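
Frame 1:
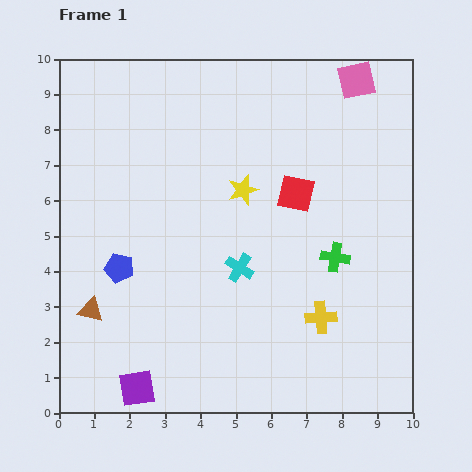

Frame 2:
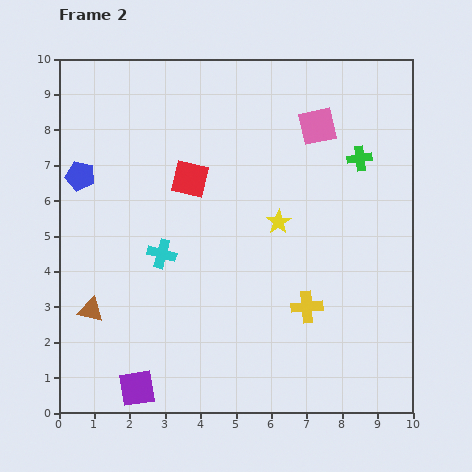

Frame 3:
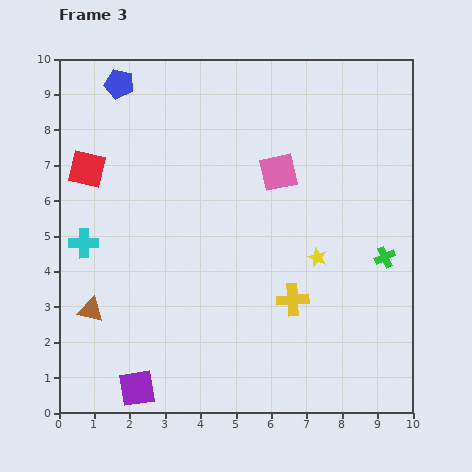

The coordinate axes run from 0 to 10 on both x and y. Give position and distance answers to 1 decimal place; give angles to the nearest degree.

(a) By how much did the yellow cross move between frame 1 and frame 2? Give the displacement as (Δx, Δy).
(-0.4, 0.3)

The yellow cross was at (7.4, 2.7) in frame 1 and (7.0, 3.0) in frame 2.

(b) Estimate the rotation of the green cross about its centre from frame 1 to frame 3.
34° counter-clockwise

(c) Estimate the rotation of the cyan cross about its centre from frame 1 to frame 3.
32° counter-clockwise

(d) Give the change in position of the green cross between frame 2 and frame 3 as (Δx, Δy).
(0.7, -2.8)

The green cross was at (8.5, 7.2) in frame 2 and (9.2, 4.4) in frame 3.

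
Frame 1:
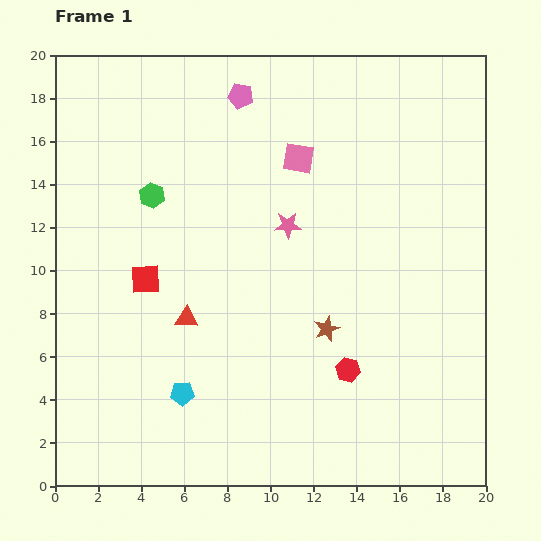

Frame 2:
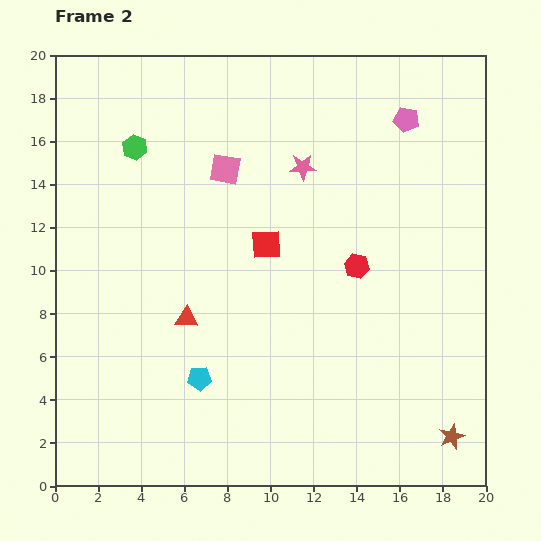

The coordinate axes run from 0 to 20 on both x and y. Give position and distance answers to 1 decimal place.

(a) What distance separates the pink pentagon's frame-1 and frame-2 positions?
7.8

The pink pentagon moved from (8.6, 18.1) to (16.3, 17.0), a distance of √(7.7² + 1.1²) ≈ 7.8.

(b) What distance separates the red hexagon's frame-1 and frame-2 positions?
4.8

The red hexagon moved from (13.6, 5.4) to (14.0, 10.2), a distance of √(0.4² + 4.8²) ≈ 4.8.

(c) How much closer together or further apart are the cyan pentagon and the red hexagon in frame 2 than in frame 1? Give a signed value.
+1.2

Distance in frame 1: 7.8. Distance in frame 2: 9.0.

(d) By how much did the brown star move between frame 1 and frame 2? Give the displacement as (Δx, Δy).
(5.8, -5.0)

The brown star was at (12.6, 7.3) in frame 1 and (18.4, 2.3) in frame 2.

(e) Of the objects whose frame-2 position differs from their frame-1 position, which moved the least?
the cyan pentagon

(moved 1.1)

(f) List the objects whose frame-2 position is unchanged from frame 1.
the red triangle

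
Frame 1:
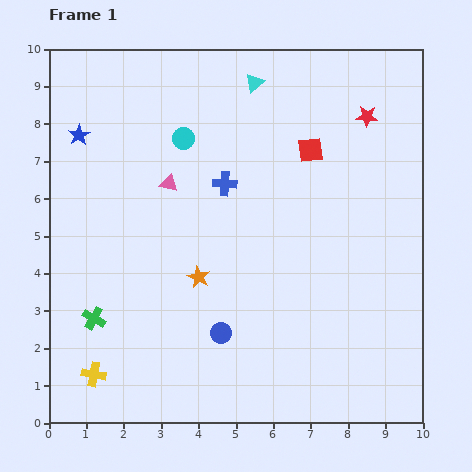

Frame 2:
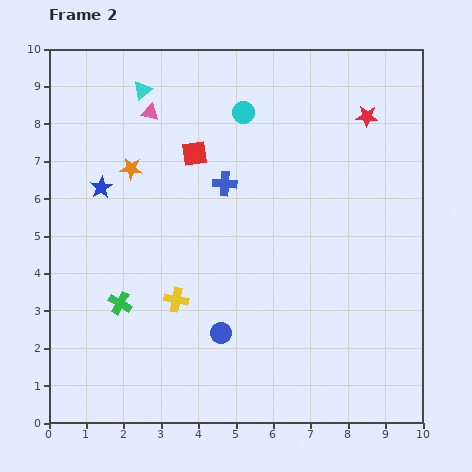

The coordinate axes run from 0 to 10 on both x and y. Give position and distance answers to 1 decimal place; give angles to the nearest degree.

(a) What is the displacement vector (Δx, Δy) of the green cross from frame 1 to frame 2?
(0.7, 0.4)

The green cross was at (1.2, 2.8) in frame 1 and (1.9, 3.2) in frame 2.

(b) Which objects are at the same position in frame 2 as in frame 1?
the red star, the blue circle, the blue cross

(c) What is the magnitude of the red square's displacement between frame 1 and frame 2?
3.1

The red square moved from (7.0, 7.3) to (3.9, 7.2), a distance of √(3.1² + 0.1²) ≈ 3.1.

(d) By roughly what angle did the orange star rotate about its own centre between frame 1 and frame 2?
20° counter-clockwise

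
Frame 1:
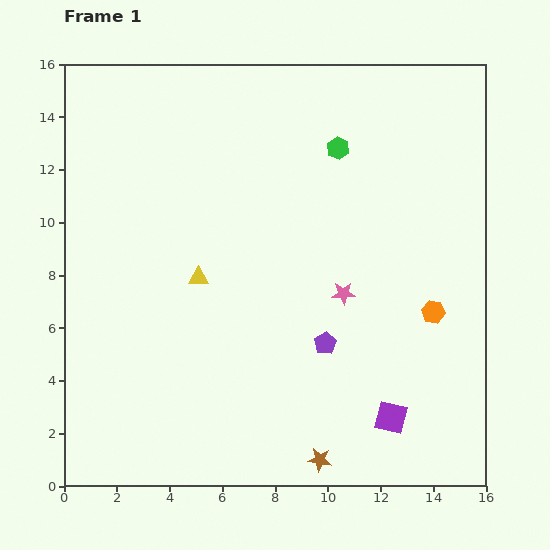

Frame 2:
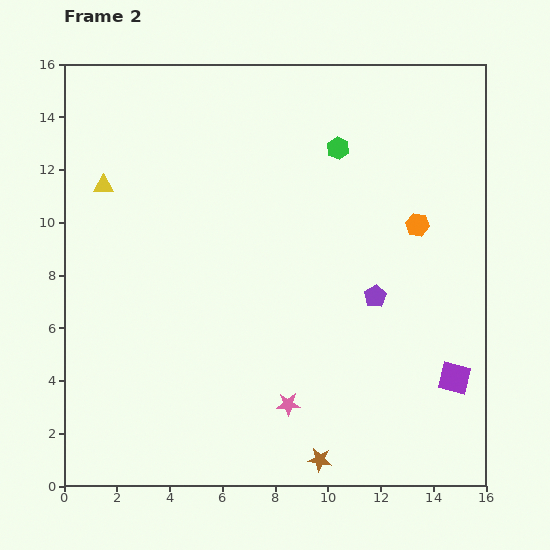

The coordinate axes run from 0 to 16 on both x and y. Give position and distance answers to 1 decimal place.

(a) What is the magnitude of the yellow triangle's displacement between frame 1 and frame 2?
5.0

The yellow triangle moved from (5.1, 7.9) to (1.5, 11.4), a distance of √(3.6² + 3.5²) ≈ 5.0.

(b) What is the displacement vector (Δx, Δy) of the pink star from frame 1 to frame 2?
(-2.1, -4.2)

The pink star was at (10.6, 7.3) in frame 1 and (8.5, 3.1) in frame 2.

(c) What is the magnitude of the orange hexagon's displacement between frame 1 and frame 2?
3.4

The orange hexagon moved from (14.0, 6.6) to (13.4, 9.9), a distance of √(0.6² + 3.3²) ≈ 3.4.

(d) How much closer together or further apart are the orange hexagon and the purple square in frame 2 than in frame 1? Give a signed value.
+1.7

Distance in frame 1: 4.3. Distance in frame 2: 6.0.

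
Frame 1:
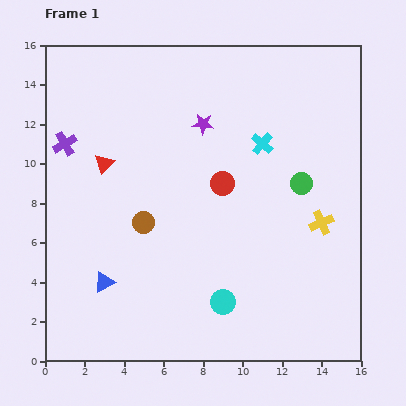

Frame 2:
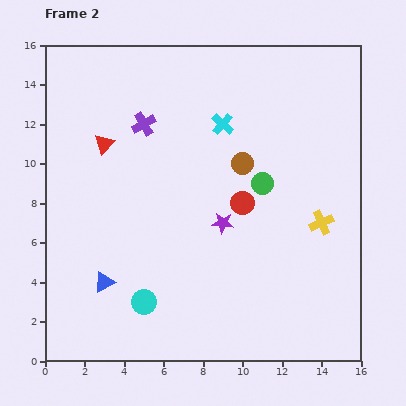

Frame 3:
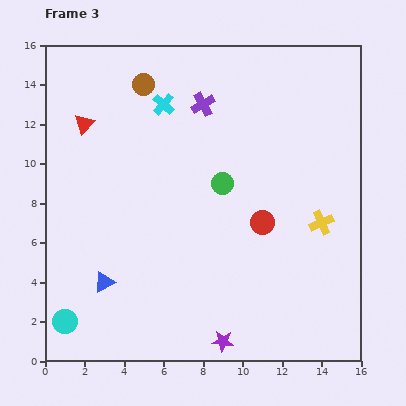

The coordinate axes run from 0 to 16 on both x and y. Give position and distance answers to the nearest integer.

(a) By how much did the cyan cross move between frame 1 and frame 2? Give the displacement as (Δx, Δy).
(-2, 1)

The cyan cross was at (11, 11) in frame 1 and (9, 12) in frame 2.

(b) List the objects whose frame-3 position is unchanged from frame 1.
the yellow cross, the blue triangle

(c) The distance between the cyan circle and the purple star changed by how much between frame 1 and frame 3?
-1

Distance in frame 1: 9. Distance in frame 3: 8.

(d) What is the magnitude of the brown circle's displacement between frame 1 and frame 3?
7

The brown circle moved from (5, 7) to (5, 14), a distance of √(0² + 7²) ≈ 7.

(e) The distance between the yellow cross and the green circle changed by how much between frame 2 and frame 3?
+1

Distance in frame 2: 4. Distance in frame 3: 5.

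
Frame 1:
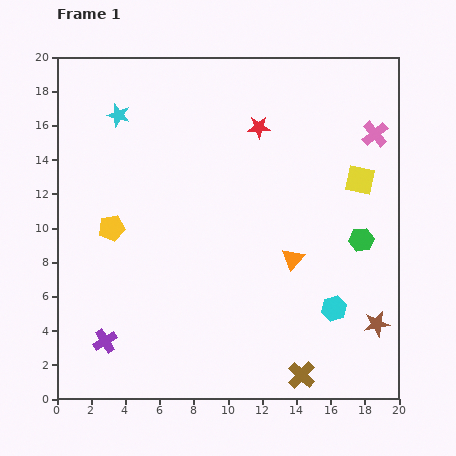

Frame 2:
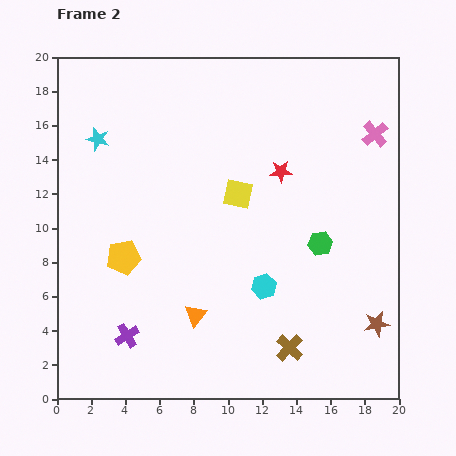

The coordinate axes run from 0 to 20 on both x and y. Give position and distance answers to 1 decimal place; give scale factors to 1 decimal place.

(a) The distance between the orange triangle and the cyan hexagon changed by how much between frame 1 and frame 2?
+0.5

Distance in frame 1: 3.8. Distance in frame 2: 4.3.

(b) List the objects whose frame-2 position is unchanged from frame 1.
the pink cross, the brown star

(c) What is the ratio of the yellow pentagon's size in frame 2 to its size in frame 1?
1.3×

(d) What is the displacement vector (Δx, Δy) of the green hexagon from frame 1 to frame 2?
(-2.4, -0.2)

The green hexagon was at (17.8, 9.3) in frame 1 and (15.4, 9.1) in frame 2.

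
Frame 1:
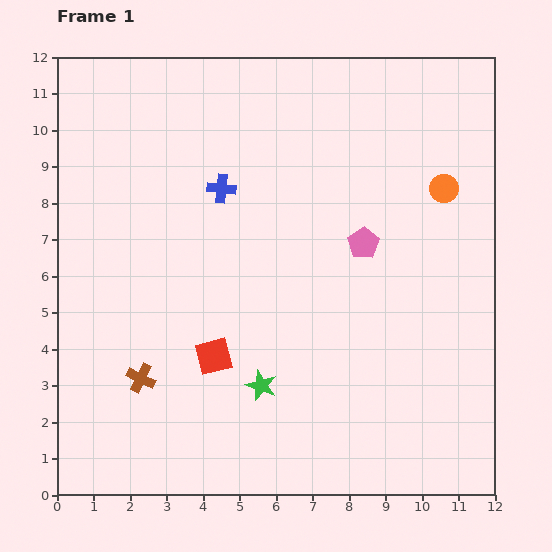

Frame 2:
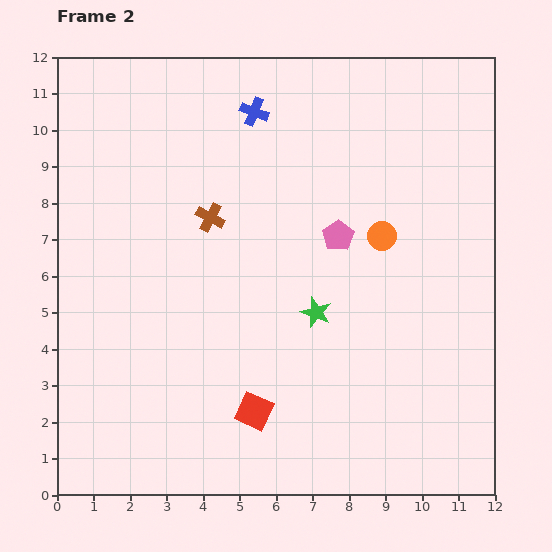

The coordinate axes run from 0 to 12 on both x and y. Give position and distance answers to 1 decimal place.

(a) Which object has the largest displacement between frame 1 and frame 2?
the brown cross

(moved 4.8; next 2.5)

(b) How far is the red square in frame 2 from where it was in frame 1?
1.9

The red square moved from (4.3, 3.8) to (5.4, 2.3), a distance of √(1.1² + 1.5²) ≈ 1.9.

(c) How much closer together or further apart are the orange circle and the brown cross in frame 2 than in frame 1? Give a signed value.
-5.1

Distance in frame 1: 9.8. Distance in frame 2: 4.7.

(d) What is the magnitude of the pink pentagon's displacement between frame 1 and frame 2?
0.7

The pink pentagon moved from (8.4, 6.9) to (7.7, 7.1), a distance of √(0.7² + 0.2²) ≈ 0.7.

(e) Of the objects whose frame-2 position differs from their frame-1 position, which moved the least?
the pink pentagon

(moved 0.7)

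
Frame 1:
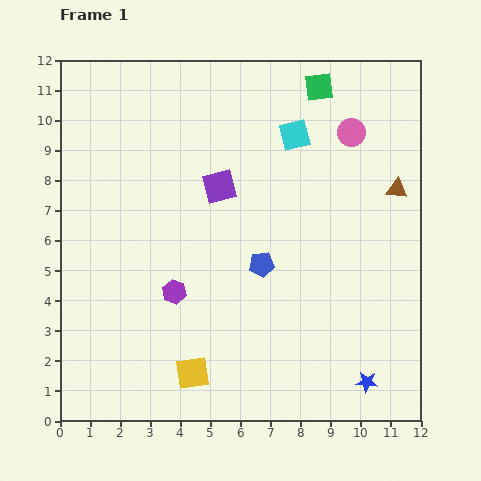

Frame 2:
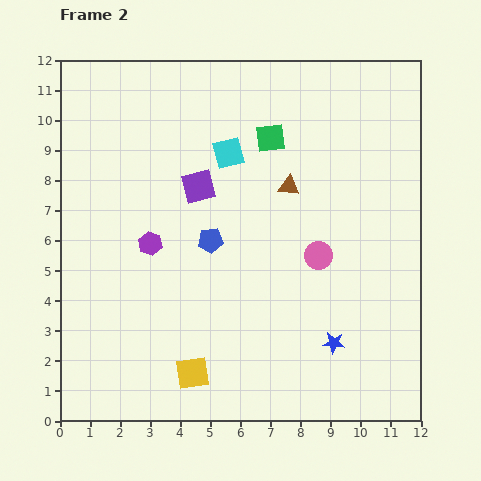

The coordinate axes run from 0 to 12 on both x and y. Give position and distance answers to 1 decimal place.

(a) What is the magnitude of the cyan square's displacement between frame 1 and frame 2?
2.3

The cyan square moved from (7.8, 9.5) to (5.6, 8.9), a distance of √(2.2² + 0.6²) ≈ 2.3.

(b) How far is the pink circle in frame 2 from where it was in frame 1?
4.2

The pink circle moved from (9.7, 9.6) to (8.6, 5.5), a distance of √(1.1² + 4.1²) ≈ 4.2.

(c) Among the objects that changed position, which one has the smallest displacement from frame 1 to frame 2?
the purple square

(moved 0.7)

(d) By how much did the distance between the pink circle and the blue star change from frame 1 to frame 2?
-5.4

Distance in frame 1: 8.3. Distance in frame 2: 2.9.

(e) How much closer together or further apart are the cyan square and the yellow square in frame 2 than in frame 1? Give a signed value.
-1.2

Distance in frame 1: 8.6. Distance in frame 2: 7.4.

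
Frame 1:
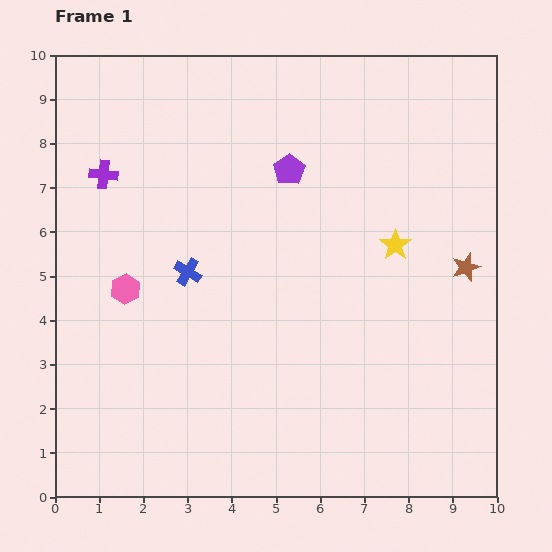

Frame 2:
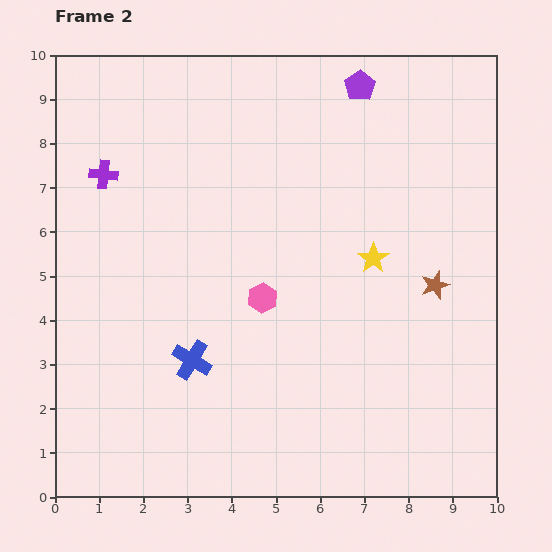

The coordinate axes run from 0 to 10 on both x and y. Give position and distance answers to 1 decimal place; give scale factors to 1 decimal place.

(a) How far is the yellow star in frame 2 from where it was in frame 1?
0.6

The yellow star moved from (7.7, 5.7) to (7.2, 5.4), a distance of √(0.5² + 0.3²) ≈ 0.6.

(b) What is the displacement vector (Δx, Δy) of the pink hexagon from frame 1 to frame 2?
(3.1, -0.2)

The pink hexagon was at (1.6, 4.7) in frame 1 and (4.7, 4.5) in frame 2.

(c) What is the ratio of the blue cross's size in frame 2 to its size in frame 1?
1.5×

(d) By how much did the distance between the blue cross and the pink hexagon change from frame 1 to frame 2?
+0.6

Distance in frame 1: 1.5. Distance in frame 2: 2.1.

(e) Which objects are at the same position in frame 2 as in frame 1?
the purple cross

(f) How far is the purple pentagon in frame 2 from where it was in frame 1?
2.5

The purple pentagon moved from (5.3, 7.4) to (6.9, 9.3), a distance of √(1.6² + 1.9²) ≈ 2.5.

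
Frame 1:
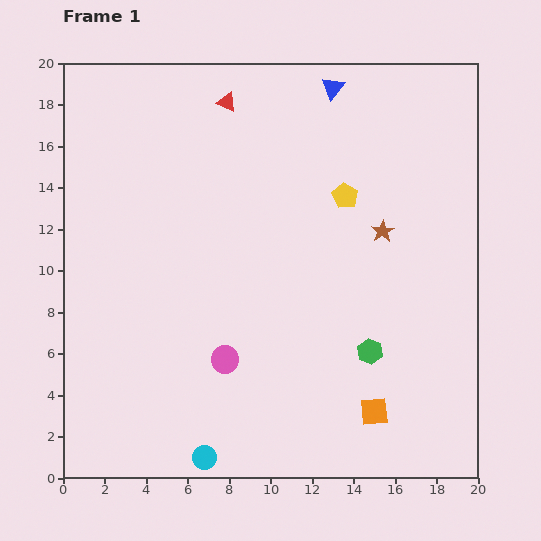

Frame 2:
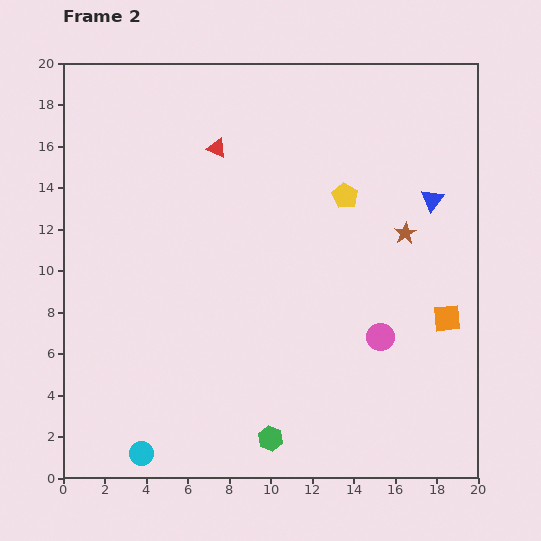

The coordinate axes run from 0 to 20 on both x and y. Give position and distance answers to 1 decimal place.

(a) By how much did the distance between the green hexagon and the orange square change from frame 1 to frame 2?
+7.4

Distance in frame 1: 2.9. Distance in frame 2: 10.3.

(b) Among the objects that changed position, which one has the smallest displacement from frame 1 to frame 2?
the brown star

(moved 1.1)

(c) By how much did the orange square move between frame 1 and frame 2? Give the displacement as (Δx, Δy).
(3.5, 4.5)

The orange square was at (15.0, 3.2) in frame 1 and (18.5, 7.7) in frame 2.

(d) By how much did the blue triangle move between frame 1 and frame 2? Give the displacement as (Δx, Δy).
(4.8, -5.4)

The blue triangle was at (13.0, 18.8) in frame 1 and (17.8, 13.4) in frame 2.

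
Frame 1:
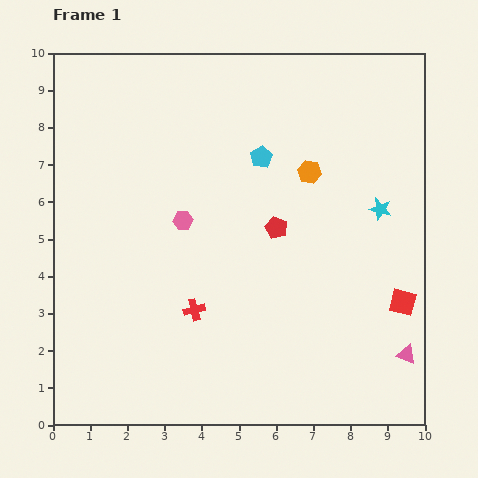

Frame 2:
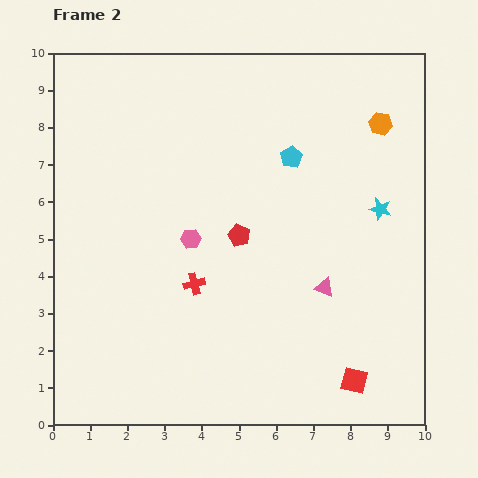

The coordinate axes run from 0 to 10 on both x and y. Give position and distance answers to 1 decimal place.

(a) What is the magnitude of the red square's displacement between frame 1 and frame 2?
2.5

The red square moved from (9.4, 3.3) to (8.1, 1.2), a distance of √(1.3² + 2.1²) ≈ 2.5.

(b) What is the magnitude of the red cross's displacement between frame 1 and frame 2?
0.7

The red cross moved from (3.8, 3.1) to (3.8, 3.8), a distance of √(0.0² + 0.7²) ≈ 0.7.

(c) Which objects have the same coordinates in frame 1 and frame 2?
the cyan star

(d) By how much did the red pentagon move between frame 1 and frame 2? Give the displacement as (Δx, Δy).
(-1.0, -0.2)

The red pentagon was at (6.0, 5.3) in frame 1 and (5.0, 5.1) in frame 2.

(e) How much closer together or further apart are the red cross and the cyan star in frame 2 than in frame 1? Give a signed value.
-0.3

Distance in frame 1: 5.7. Distance in frame 2: 5.4.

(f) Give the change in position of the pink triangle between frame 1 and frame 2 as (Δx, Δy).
(-2.2, 1.8)

The pink triangle was at (9.5, 1.9) in frame 1 and (7.3, 3.7) in frame 2.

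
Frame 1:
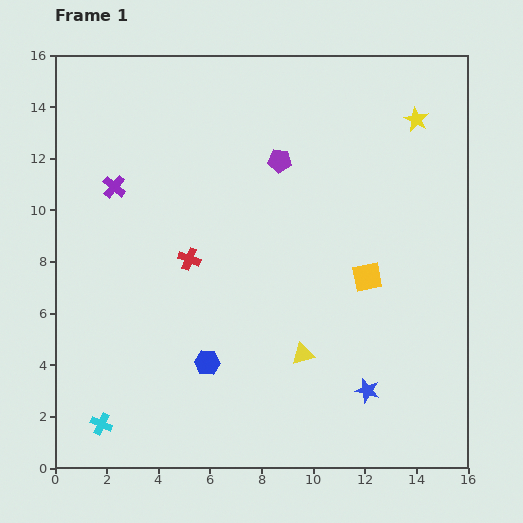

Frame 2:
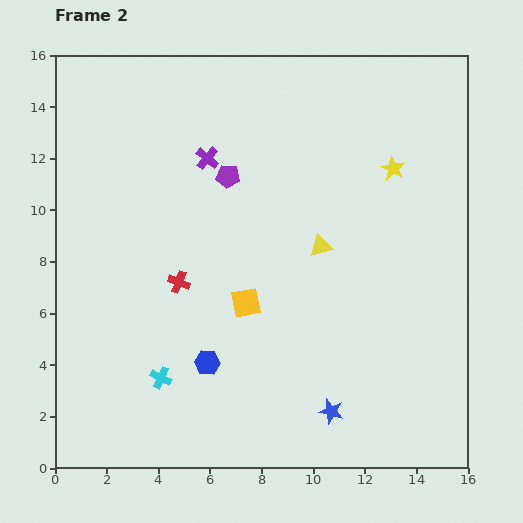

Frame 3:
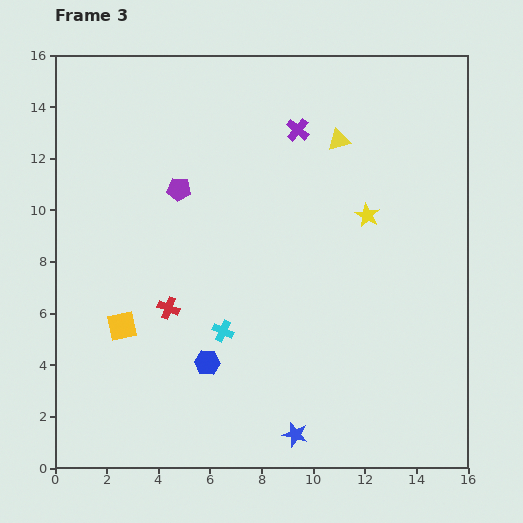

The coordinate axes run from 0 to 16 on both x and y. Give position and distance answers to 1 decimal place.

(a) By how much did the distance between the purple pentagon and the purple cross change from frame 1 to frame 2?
-5.4

Distance in frame 1: 6.5. Distance in frame 2: 1.1.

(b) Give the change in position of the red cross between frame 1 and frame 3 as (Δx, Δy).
(-0.8, -1.9)

The red cross was at (5.2, 8.1) in frame 1 and (4.4, 6.2) in frame 3.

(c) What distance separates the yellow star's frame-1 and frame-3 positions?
4.2

The yellow star moved from (14.0, 13.5) to (12.1, 9.8), a distance of √(1.9² + 3.7²) ≈ 4.2.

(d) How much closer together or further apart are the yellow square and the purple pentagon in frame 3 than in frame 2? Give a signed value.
+0.8

Distance in frame 2: 4.9. Distance in frame 3: 5.7.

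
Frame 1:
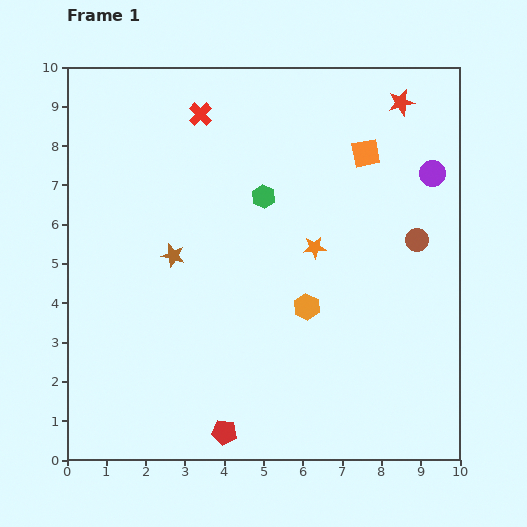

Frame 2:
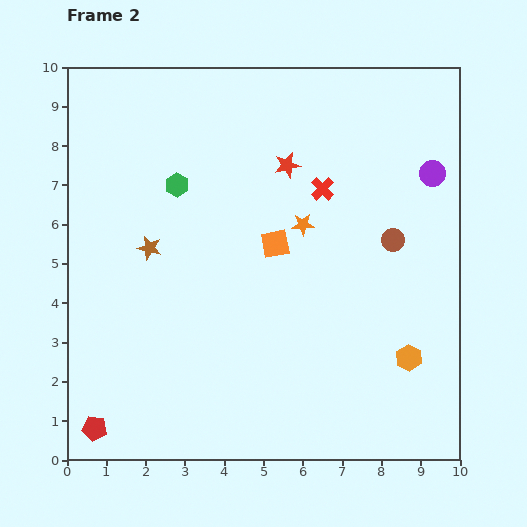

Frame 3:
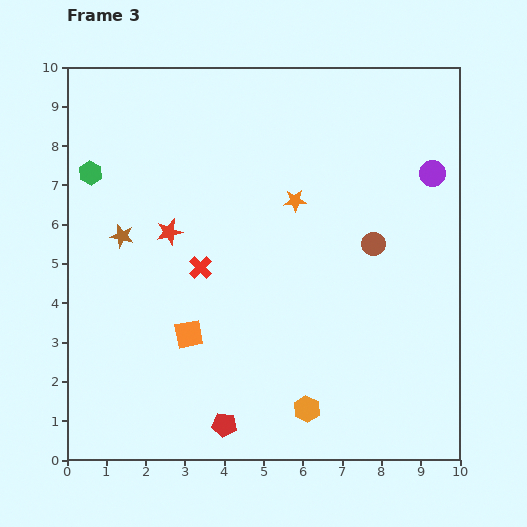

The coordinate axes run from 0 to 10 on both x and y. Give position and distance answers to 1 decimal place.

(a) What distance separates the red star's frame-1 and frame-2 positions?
3.3

The red star moved from (8.5, 9.1) to (5.6, 7.5), a distance of √(2.9² + 1.6²) ≈ 3.3.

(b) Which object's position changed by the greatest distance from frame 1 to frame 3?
the red star

(moved 6.8; next 6.4)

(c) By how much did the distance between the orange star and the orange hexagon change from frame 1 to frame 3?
+3.8

Distance in frame 1: 1.5. Distance in frame 3: 5.3.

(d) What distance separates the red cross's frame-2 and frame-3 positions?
3.7

The red cross moved from (6.5, 6.9) to (3.4, 4.9), a distance of √(3.1² + 2.0²) ≈ 3.7.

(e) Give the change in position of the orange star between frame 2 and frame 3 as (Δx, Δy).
(-0.2, 0.6)

The orange star was at (6.0, 6.0) in frame 2 and (5.8, 6.6) in frame 3.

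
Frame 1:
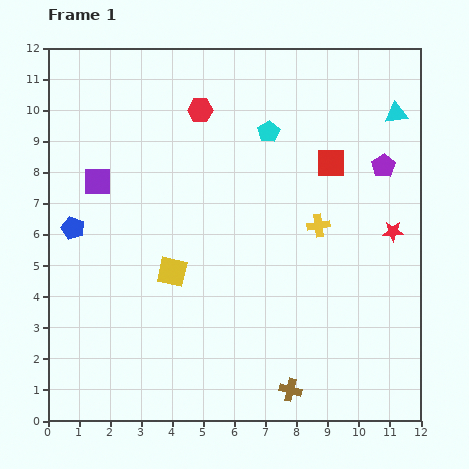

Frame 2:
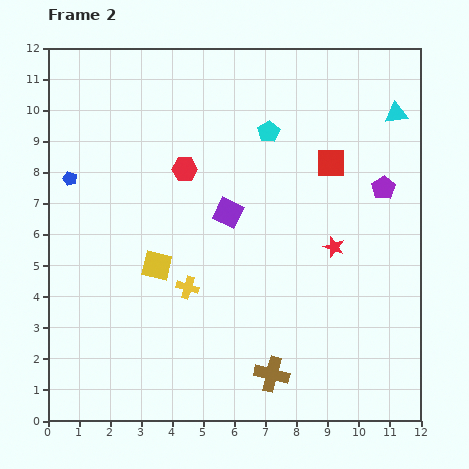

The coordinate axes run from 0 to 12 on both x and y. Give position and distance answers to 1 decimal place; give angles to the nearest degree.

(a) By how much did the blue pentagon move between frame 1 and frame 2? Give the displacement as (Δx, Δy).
(-0.1, 1.6)

The blue pentagon was at (0.8, 6.2) in frame 1 and (0.7, 7.8) in frame 2.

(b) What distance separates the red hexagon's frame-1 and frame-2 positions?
2.0

The red hexagon moved from (4.9, 10.0) to (4.4, 8.1), a distance of √(0.5² + 1.9²) ≈ 2.0.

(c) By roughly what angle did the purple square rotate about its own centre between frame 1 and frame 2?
26° clockwise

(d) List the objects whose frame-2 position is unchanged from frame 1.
the cyan pentagon, the red square, the cyan triangle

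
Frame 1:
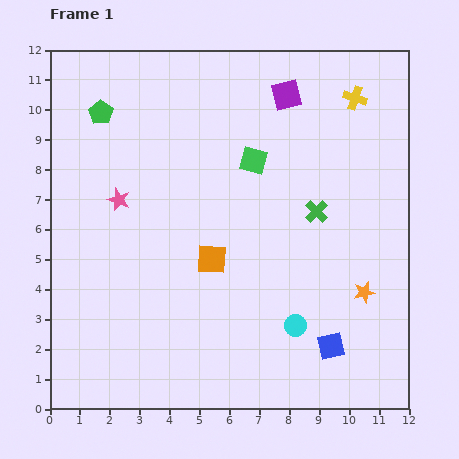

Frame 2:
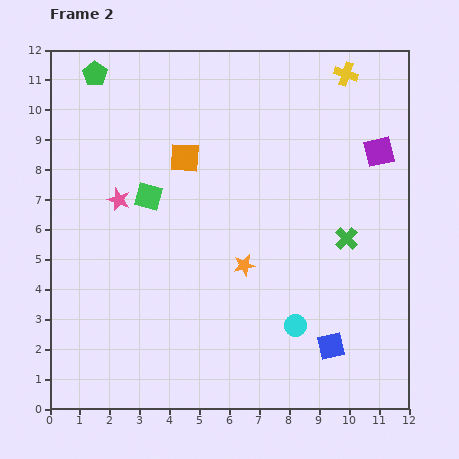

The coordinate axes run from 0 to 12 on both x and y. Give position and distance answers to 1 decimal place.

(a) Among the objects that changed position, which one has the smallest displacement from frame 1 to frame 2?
the yellow cross

(moved 0.9)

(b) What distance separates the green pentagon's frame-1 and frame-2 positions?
1.3

The green pentagon moved from (1.7, 9.9) to (1.5, 11.2), a distance of √(0.2² + 1.3²) ≈ 1.3.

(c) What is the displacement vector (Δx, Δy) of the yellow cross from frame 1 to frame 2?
(-0.3, 0.8)

The yellow cross was at (10.2, 10.4) in frame 1 and (9.9, 11.2) in frame 2.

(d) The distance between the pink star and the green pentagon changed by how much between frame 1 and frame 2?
+1.3

Distance in frame 1: 3.0. Distance in frame 2: 4.3.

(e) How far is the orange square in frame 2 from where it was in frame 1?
3.5

The orange square moved from (5.4, 5.0) to (4.5, 8.4), a distance of √(0.9² + 3.4²) ≈ 3.5.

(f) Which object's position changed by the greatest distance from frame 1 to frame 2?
the orange star

(moved 4.1; next 3.7)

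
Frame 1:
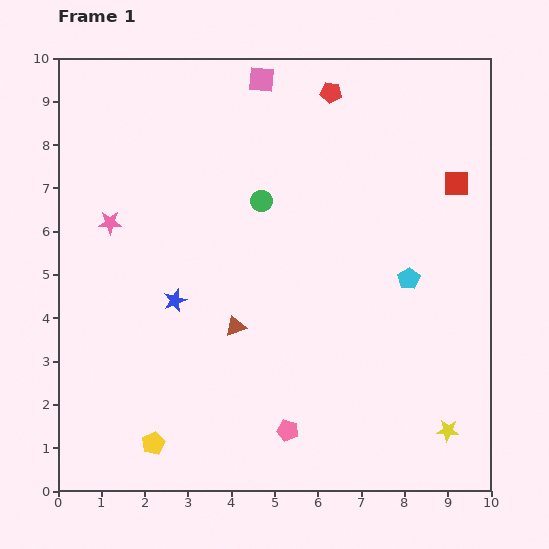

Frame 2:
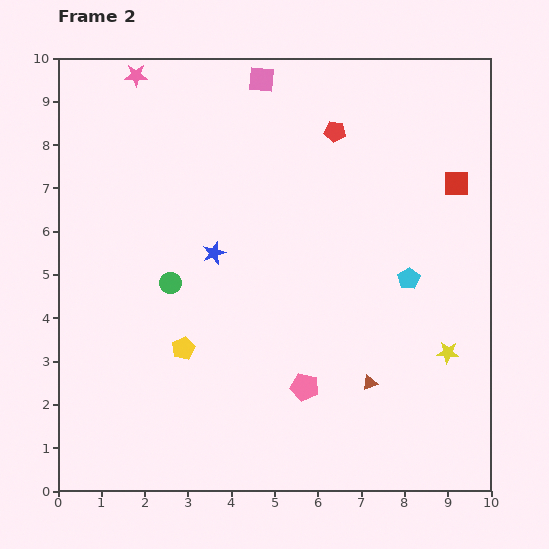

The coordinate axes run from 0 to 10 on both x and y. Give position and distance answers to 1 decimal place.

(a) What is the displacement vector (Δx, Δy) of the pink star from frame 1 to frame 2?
(0.6, 3.4)

The pink star was at (1.2, 6.2) in frame 1 and (1.8, 9.6) in frame 2.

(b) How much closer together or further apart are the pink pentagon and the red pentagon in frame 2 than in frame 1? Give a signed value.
-2.0

Distance in frame 1: 7.9. Distance in frame 2: 5.9.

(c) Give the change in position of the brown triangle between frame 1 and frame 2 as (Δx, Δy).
(3.1, -1.3)

The brown triangle was at (4.1, 3.8) in frame 1 and (7.2, 2.5) in frame 2.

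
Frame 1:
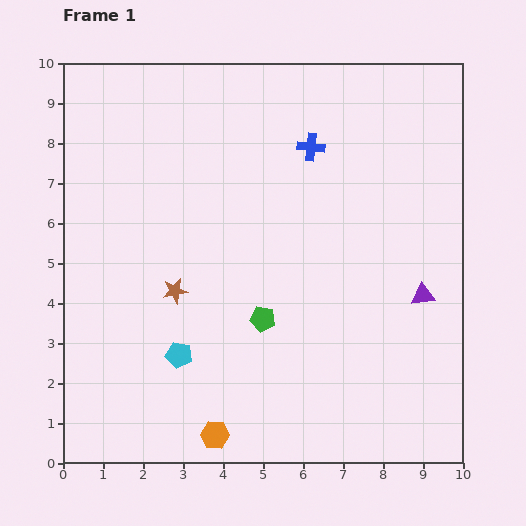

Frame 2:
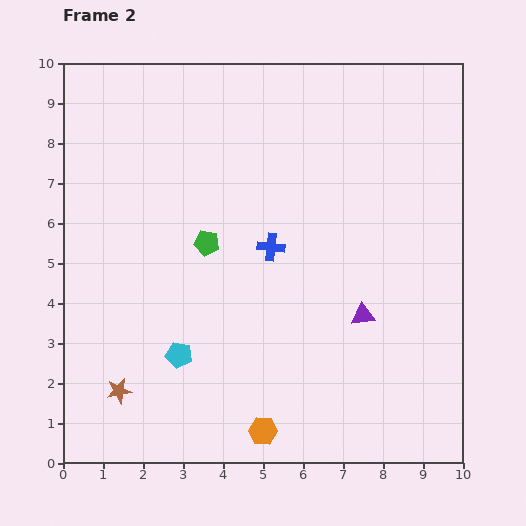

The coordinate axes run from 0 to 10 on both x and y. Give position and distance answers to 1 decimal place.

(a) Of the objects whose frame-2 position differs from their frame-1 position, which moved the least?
the orange hexagon

(moved 1.2)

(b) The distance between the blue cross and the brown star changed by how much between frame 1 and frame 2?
+0.2

Distance in frame 1: 5.0. Distance in frame 2: 5.2.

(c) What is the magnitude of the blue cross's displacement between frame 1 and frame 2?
2.7

The blue cross moved from (6.2, 7.9) to (5.2, 5.4), a distance of √(1.0² + 2.5²) ≈ 2.7.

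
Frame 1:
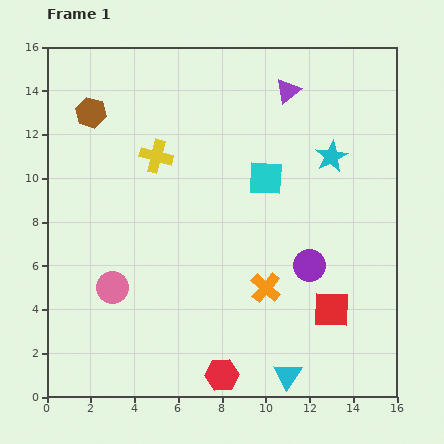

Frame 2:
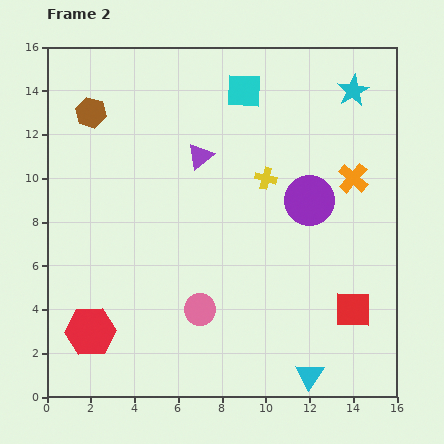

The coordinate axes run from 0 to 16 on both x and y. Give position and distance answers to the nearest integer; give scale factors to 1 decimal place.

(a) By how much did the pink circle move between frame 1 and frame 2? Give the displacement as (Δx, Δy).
(4, -1)

The pink circle was at (3, 5) in frame 1 and (7, 4) in frame 2.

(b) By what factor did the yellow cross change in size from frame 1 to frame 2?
0.7×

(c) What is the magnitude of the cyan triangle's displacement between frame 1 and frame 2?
1

The cyan triangle moved from (11, 1) to (12, 1), a distance of √(1² + 0²) ≈ 1.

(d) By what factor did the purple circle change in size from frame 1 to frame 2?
1.5×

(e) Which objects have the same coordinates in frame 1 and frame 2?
the brown hexagon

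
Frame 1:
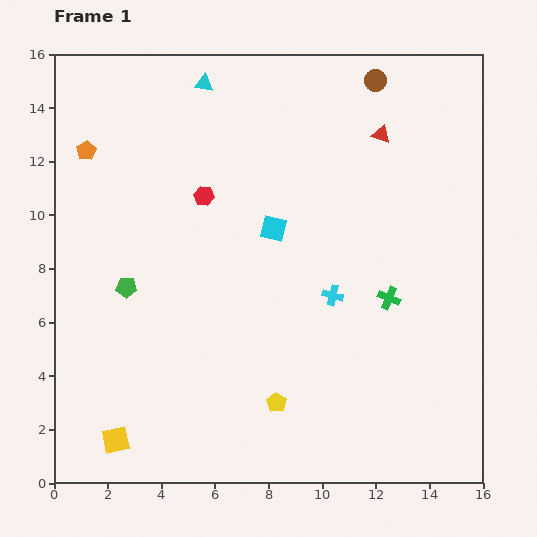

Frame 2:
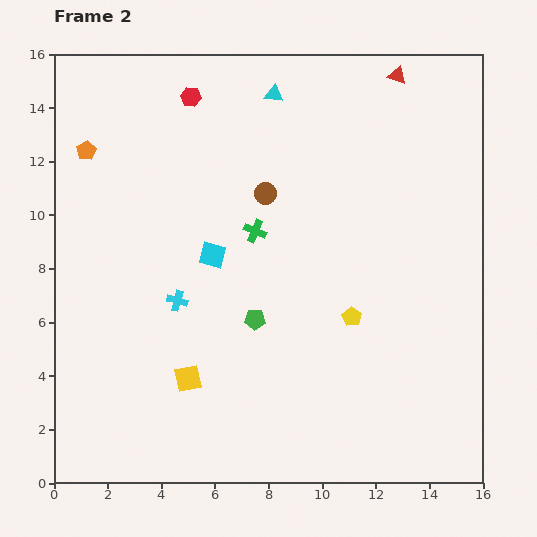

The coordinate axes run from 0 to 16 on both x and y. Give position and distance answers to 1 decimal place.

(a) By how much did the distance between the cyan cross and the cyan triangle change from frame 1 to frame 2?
-0.7

Distance in frame 1: 9.2. Distance in frame 2: 8.5.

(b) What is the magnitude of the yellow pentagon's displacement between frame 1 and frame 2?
4.3

The yellow pentagon moved from (8.3, 3.0) to (11.1, 6.2), a distance of √(2.8² + 3.2²) ≈ 4.3.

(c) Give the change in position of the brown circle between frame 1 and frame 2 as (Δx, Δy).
(-4.1, -4.2)

The brown circle was at (12.0, 15.0) in frame 1 and (7.9, 10.8) in frame 2.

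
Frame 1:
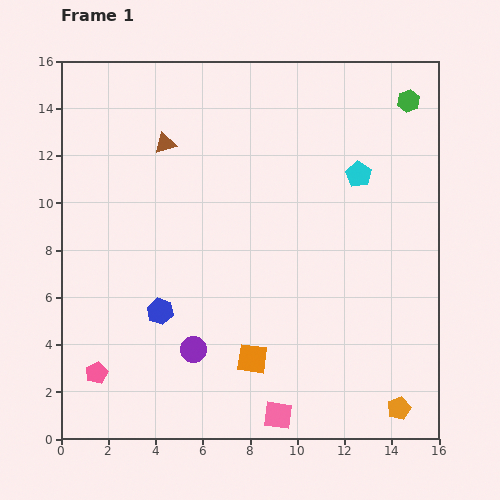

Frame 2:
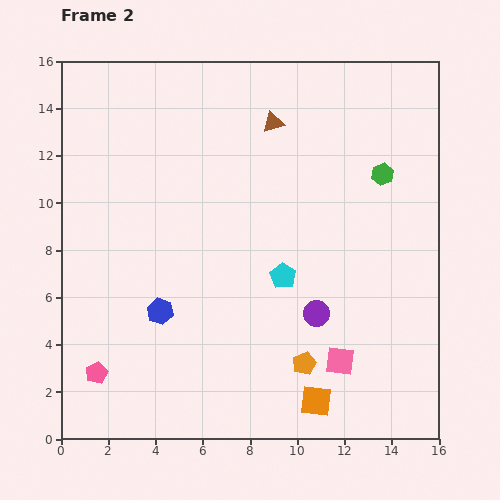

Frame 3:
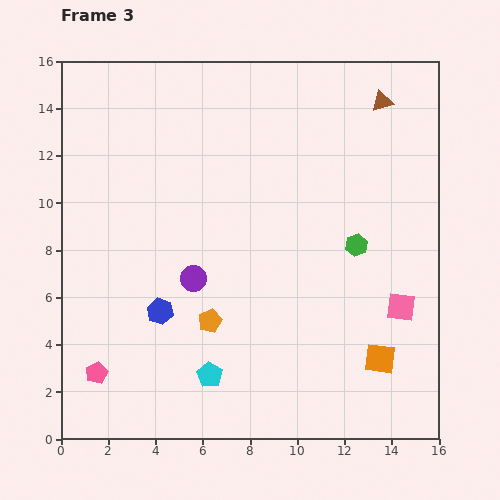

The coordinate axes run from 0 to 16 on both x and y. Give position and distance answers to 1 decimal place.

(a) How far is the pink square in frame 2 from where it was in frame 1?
3.5

The pink square moved from (9.2, 1.0) to (11.8, 3.3), a distance of √(2.6² + 2.3²) ≈ 3.5.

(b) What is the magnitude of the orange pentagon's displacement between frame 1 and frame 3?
8.8

The orange pentagon moved from (14.3, 1.3) to (6.3, 5.0), a distance of √(8.0² + 3.7²) ≈ 8.8.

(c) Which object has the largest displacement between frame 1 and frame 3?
the cyan pentagon

(moved 10.6; next 9.4)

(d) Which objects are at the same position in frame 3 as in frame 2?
the pink pentagon, the blue hexagon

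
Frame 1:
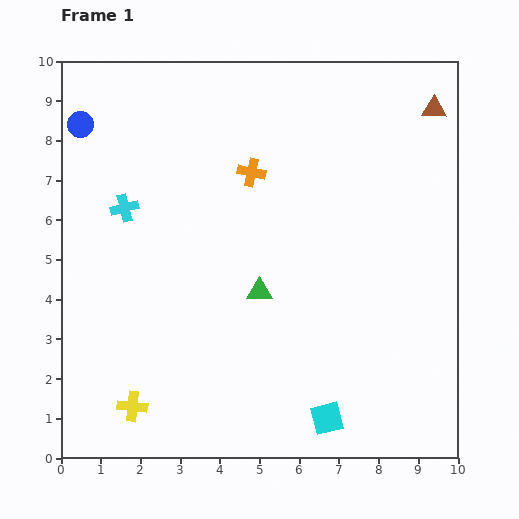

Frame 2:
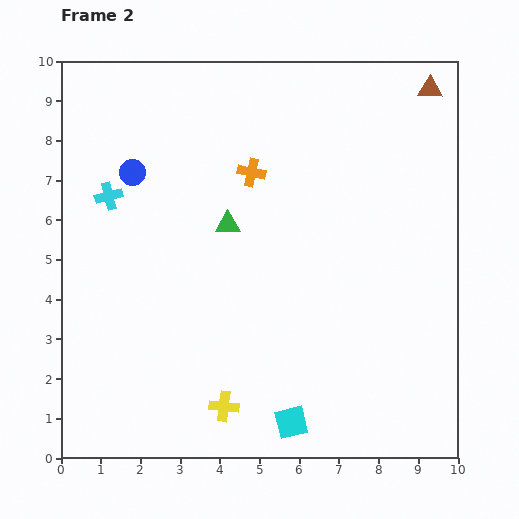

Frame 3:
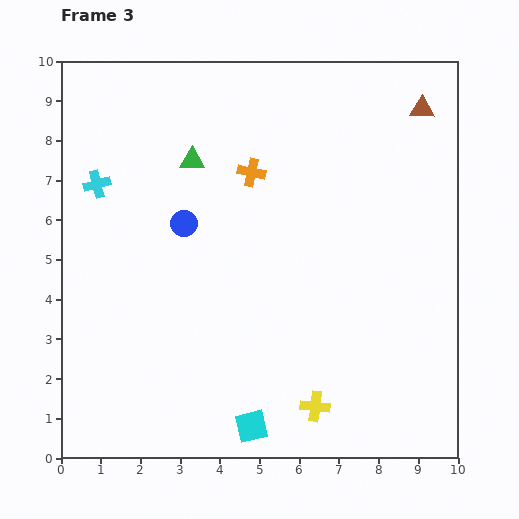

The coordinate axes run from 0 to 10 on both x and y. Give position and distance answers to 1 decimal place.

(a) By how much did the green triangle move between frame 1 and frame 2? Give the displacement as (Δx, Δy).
(-0.8, 1.7)

The green triangle was at (5.0, 4.2) in frame 1 and (4.2, 5.9) in frame 2.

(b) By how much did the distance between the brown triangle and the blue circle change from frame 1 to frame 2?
-1.1

Distance in frame 1: 8.9. Distance in frame 2: 7.8.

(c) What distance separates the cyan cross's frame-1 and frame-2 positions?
0.5

The cyan cross moved from (1.6, 6.3) to (1.2, 6.6), a distance of √(0.4² + 0.3²) ≈ 0.5.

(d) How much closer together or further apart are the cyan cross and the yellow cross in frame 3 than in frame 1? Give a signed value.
+2.8

Distance in frame 1: 5.0. Distance in frame 3: 7.8.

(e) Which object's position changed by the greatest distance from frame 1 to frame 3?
the yellow cross

(moved 4.6; next 3.7)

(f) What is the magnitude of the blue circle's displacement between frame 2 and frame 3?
1.8

The blue circle moved from (1.8, 7.2) to (3.1, 5.9), a distance of √(1.3² + 1.3²) ≈ 1.8.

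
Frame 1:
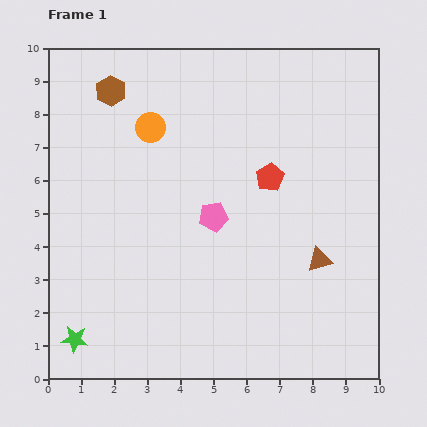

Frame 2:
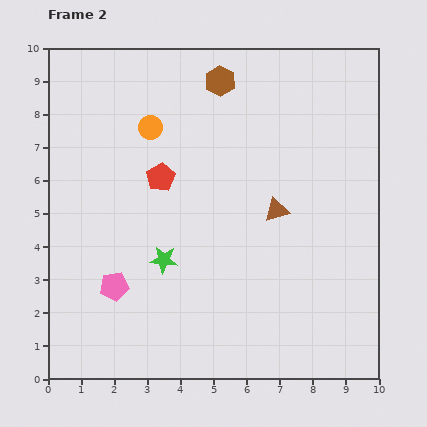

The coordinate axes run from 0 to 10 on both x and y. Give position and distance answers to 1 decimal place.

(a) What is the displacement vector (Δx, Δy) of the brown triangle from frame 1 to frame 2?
(-1.3, 1.5)

The brown triangle was at (8.2, 3.6) in frame 1 and (6.9, 5.1) in frame 2.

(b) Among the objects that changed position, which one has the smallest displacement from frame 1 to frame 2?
the brown triangle

(moved 2.0)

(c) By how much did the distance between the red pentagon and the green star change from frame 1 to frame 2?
-5.2

Distance in frame 1: 7.7. Distance in frame 2: 2.5.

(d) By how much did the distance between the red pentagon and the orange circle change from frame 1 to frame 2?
-2.4

Distance in frame 1: 3.9. Distance in frame 2: 1.5.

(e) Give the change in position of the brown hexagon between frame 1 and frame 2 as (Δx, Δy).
(3.3, 0.3)

The brown hexagon was at (1.9, 8.7) in frame 1 and (5.2, 9.0) in frame 2.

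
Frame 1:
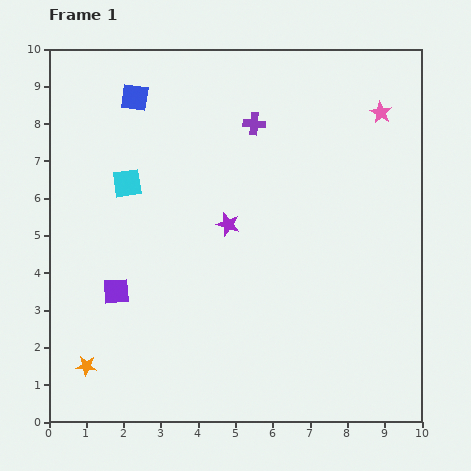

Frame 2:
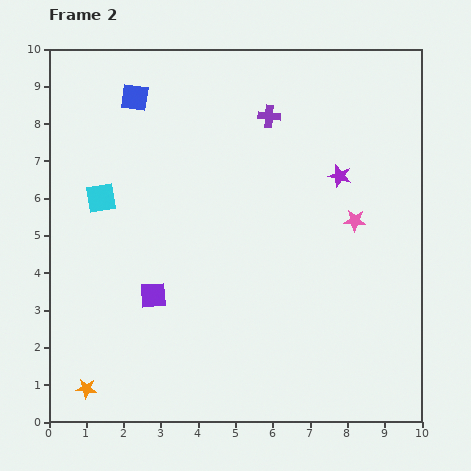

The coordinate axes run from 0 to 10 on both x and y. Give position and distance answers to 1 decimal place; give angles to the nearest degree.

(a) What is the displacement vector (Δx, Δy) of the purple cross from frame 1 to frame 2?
(0.4, 0.2)

The purple cross was at (5.5, 8.0) in frame 1 and (5.9, 8.2) in frame 2.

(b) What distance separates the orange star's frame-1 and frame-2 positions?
0.6

The orange star moved from (1.0, 1.5) to (1.0, 0.9), a distance of √(0.0² + 0.6²) ≈ 0.6.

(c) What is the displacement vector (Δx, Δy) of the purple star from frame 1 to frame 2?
(3.0, 1.3)

The purple star was at (4.8, 5.3) in frame 1 and (7.8, 6.6) in frame 2.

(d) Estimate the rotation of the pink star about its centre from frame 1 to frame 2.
26° counter-clockwise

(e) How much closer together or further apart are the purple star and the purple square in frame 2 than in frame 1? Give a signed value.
+2.4

Distance in frame 1: 3.5. Distance in frame 2: 5.9.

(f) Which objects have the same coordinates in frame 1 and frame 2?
the blue square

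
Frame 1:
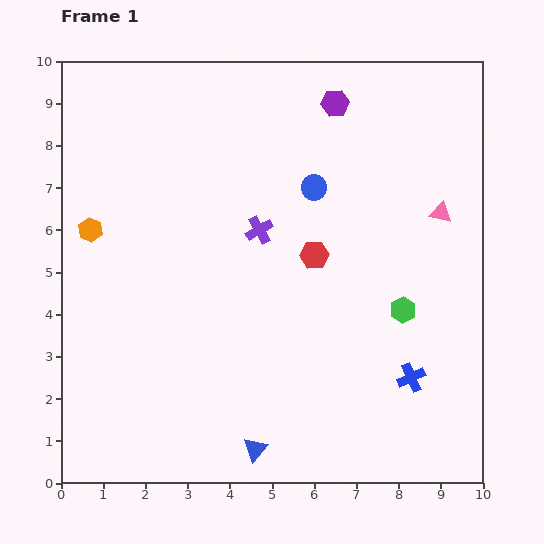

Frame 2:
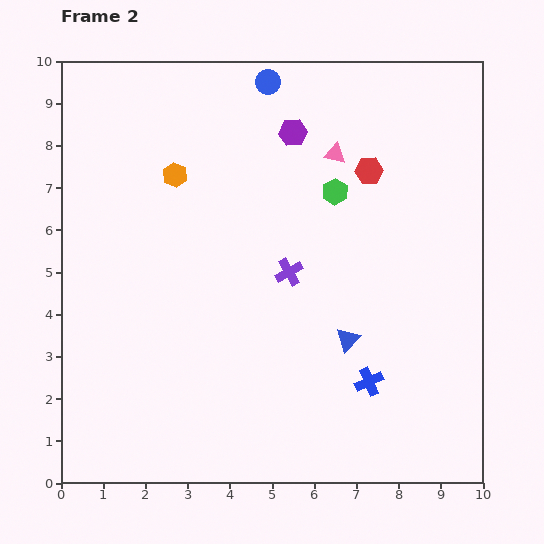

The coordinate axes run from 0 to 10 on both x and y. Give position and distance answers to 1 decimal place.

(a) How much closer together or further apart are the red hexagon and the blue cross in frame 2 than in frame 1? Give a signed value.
+1.3

Distance in frame 1: 3.7. Distance in frame 2: 5.0.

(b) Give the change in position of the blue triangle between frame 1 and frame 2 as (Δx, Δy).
(2.2, 2.6)

The blue triangle was at (4.6, 0.8) in frame 1 and (6.8, 3.4) in frame 2.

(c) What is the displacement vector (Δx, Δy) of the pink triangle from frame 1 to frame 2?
(-2.5, 1.4)

The pink triangle was at (9.0, 6.4) in frame 1 and (6.5, 7.8) in frame 2.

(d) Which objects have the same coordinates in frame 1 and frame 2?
none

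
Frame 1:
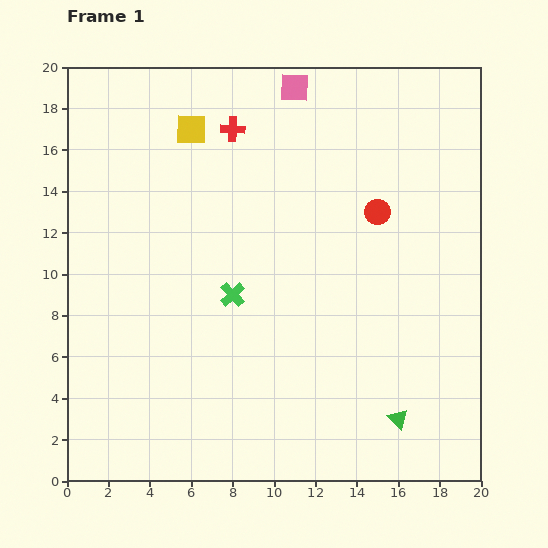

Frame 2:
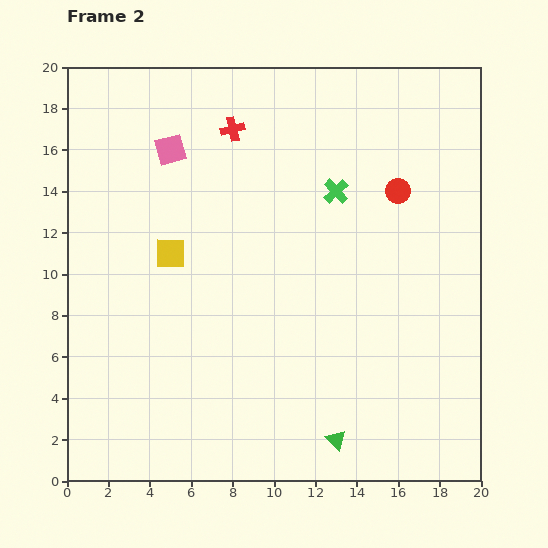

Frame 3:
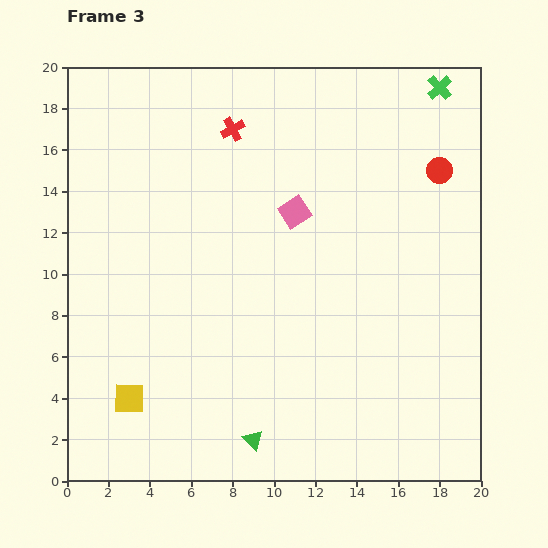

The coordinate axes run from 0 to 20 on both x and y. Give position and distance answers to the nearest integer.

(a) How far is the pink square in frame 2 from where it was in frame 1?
7

The pink square moved from (11, 19) to (5, 16), a distance of √(6² + 3²) ≈ 7.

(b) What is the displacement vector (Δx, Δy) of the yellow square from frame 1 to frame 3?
(-3, -13)

The yellow square was at (6, 17) in frame 1 and (3, 4) in frame 3.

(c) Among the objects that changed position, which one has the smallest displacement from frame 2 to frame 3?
the red circle

(moved 2)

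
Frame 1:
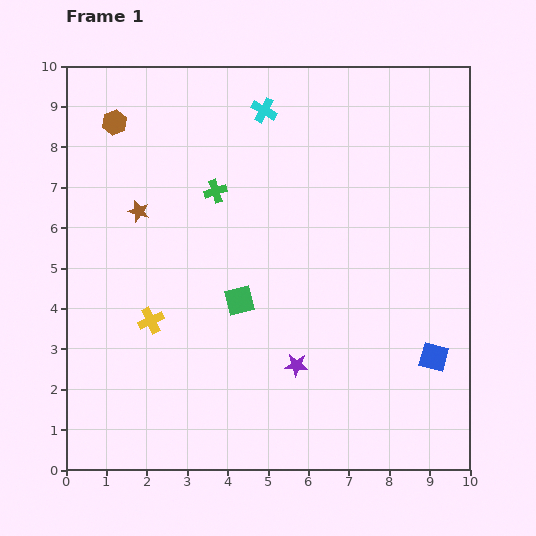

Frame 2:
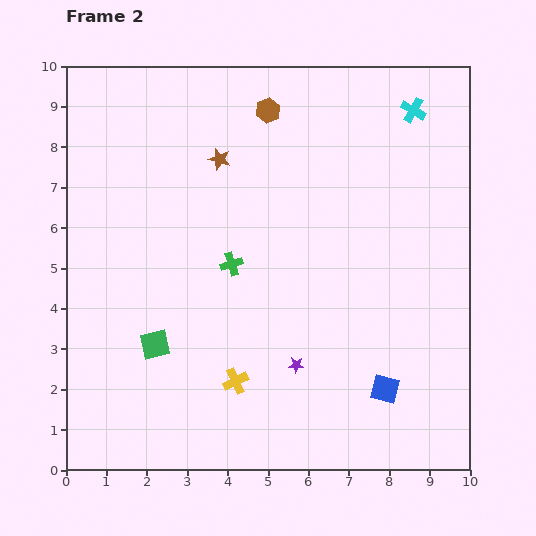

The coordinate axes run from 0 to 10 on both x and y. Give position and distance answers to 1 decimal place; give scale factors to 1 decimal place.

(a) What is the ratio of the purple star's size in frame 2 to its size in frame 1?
0.7×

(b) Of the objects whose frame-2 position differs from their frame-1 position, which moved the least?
the blue square

(moved 1.4)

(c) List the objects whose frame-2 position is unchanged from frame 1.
the purple star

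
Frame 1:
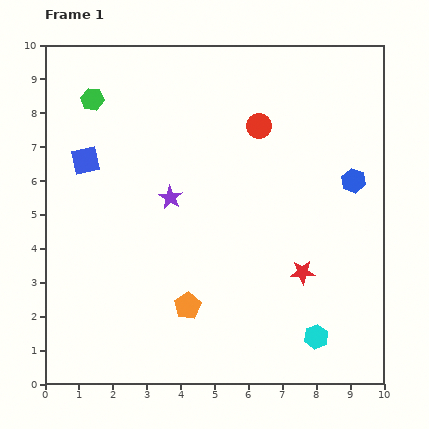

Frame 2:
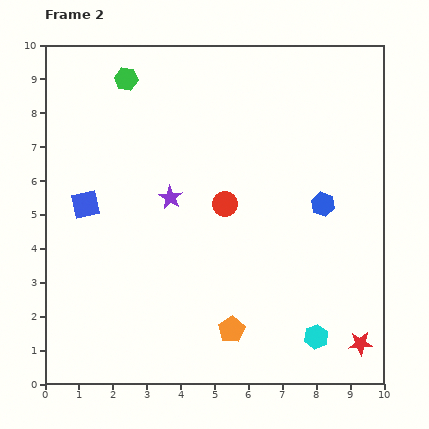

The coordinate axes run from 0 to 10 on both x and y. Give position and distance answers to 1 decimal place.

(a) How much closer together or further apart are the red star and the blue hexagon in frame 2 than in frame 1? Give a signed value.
+1.1

Distance in frame 1: 3.1. Distance in frame 2: 4.2.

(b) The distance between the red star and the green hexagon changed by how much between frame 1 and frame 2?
+2.4

Distance in frame 1: 8.0. Distance in frame 2: 10.4.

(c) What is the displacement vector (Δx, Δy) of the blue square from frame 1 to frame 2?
(0.0, -1.3)

The blue square was at (1.2, 6.6) in frame 1 and (1.2, 5.3) in frame 2.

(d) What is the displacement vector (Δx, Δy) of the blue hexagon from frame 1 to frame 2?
(-0.9, -0.7)

The blue hexagon was at (9.1, 6.0) in frame 1 and (8.2, 5.3) in frame 2.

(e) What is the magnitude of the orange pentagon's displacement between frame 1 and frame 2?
1.5

The orange pentagon moved from (4.2, 2.3) to (5.5, 1.6), a distance of √(1.3² + 0.7²) ≈ 1.5.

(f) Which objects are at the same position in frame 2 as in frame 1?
the cyan hexagon, the purple star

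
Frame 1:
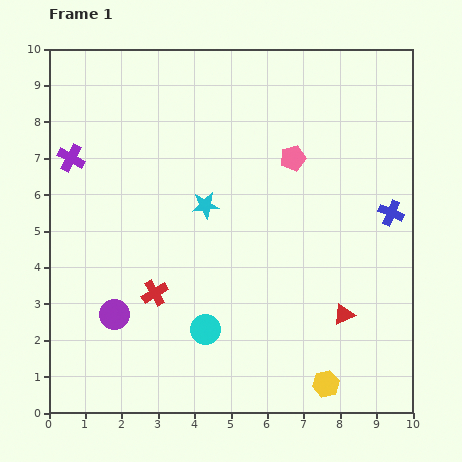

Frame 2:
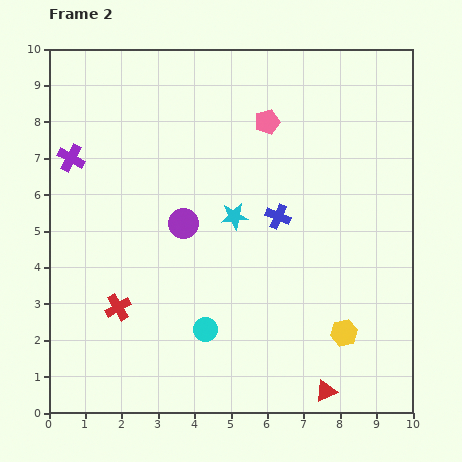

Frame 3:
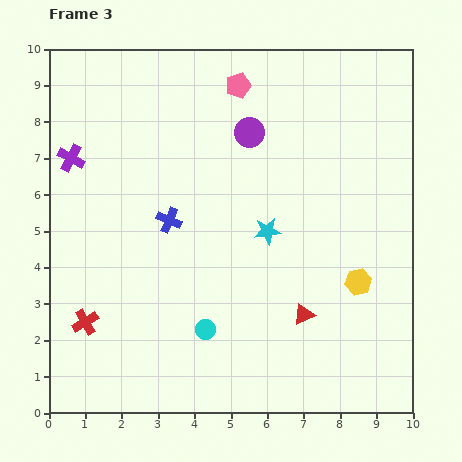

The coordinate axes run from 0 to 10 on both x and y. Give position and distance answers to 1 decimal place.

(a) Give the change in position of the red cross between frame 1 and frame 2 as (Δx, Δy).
(-1.0, -0.4)

The red cross was at (2.9, 3.3) in frame 1 and (1.9, 2.9) in frame 2.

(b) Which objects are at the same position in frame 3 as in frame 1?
the purple cross, the cyan circle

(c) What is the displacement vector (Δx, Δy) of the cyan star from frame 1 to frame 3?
(1.7, -0.7)

The cyan star was at (4.3, 5.7) in frame 1 and (6.0, 5.0) in frame 3.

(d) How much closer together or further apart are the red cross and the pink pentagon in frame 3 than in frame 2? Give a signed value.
+1.2

Distance in frame 2: 6.5. Distance in frame 3: 7.7.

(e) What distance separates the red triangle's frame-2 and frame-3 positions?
2.2

The red triangle moved from (7.6, 0.6) to (7.0, 2.7), a distance of √(0.6² + 2.1²) ≈ 2.2.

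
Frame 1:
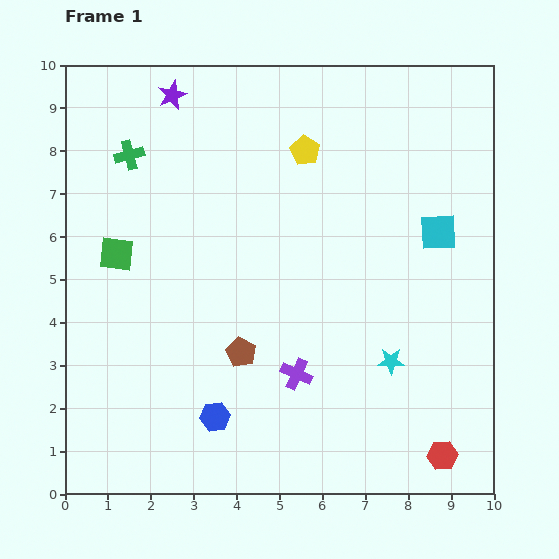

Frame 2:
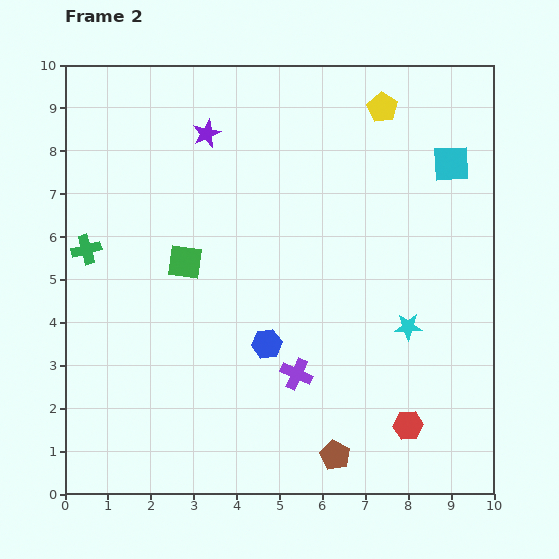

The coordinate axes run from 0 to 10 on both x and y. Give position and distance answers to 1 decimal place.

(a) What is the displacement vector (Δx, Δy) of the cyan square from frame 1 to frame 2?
(0.3, 1.6)

The cyan square was at (8.7, 6.1) in frame 1 and (9.0, 7.7) in frame 2.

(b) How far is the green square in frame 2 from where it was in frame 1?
1.6

The green square moved from (1.2, 5.6) to (2.8, 5.4), a distance of √(1.6² + 0.2²) ≈ 1.6.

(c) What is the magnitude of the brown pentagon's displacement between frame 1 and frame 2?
3.3

The brown pentagon moved from (4.1, 3.3) to (6.3, 0.9), a distance of √(2.2² + 2.4²) ≈ 3.3.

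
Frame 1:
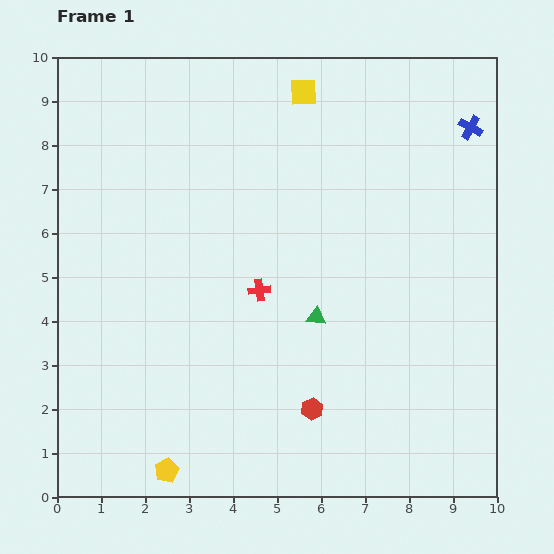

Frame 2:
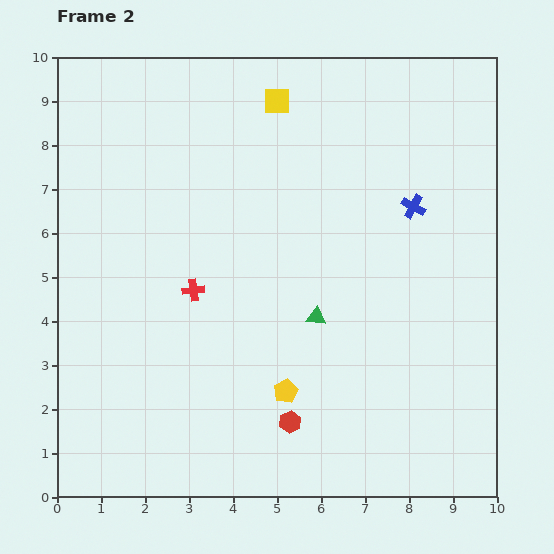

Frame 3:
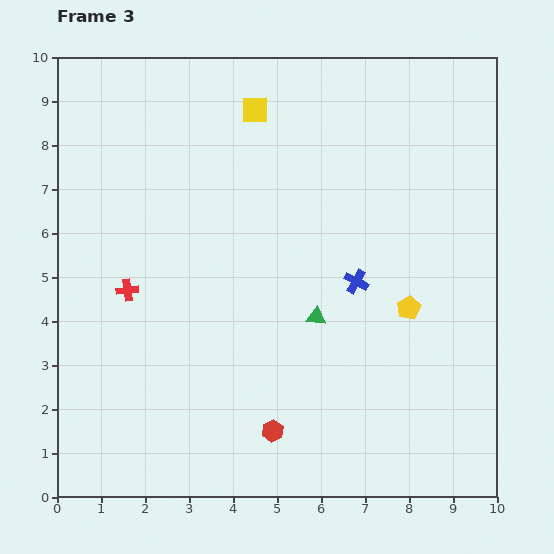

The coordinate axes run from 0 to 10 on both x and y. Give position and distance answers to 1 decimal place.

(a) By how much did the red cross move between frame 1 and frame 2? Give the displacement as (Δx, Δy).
(-1.5, 0.0)

The red cross was at (4.6, 4.7) in frame 1 and (3.1, 4.7) in frame 2.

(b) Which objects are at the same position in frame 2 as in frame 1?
the green triangle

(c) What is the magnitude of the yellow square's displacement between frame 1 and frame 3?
1.2

The yellow square moved from (5.6, 9.2) to (4.5, 8.8), a distance of √(1.1² + 0.4²) ≈ 1.2.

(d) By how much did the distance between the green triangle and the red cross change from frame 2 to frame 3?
+1.4

Distance in frame 2: 2.9. Distance in frame 3: 4.3.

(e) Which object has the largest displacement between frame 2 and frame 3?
the yellow pentagon

(moved 3.4; next 2.1)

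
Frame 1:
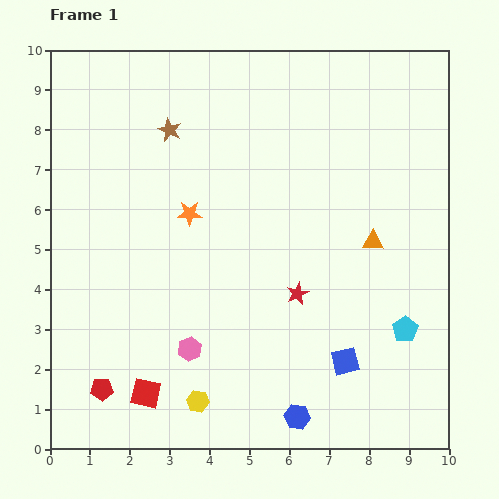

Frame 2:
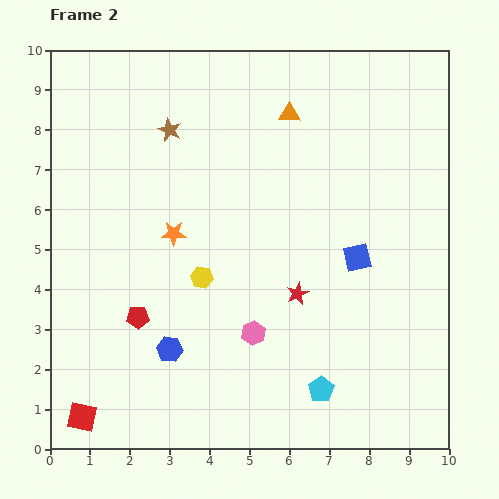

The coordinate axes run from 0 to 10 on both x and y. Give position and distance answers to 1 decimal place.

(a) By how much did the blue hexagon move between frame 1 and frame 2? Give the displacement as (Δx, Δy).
(-3.2, 1.7)

The blue hexagon was at (6.2, 0.8) in frame 1 and (3.0, 2.5) in frame 2.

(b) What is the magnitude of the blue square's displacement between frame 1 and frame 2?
2.6

The blue square moved from (7.4, 2.2) to (7.7, 4.8), a distance of √(0.3² + 2.6²) ≈ 2.6.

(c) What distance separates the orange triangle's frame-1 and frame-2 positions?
3.8

The orange triangle moved from (8.1, 5.2) to (6.0, 8.4), a distance of √(2.1² + 3.2²) ≈ 3.8.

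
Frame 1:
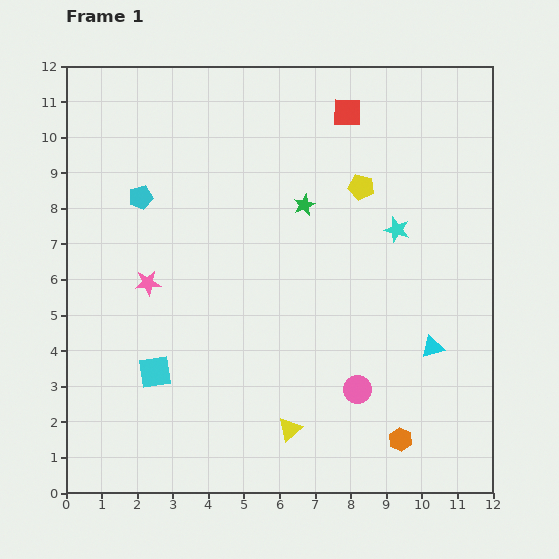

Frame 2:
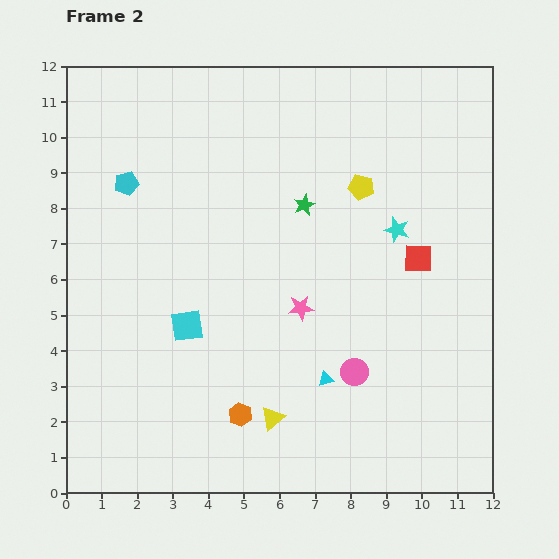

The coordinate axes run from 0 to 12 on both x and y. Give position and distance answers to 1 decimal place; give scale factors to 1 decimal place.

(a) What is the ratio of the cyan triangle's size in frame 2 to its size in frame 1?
0.6×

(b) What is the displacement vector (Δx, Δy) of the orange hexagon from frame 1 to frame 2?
(-4.5, 0.7)

The orange hexagon was at (9.4, 1.5) in frame 1 and (4.9, 2.2) in frame 2.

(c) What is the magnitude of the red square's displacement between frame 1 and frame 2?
4.6

The red square moved from (7.9, 10.7) to (9.9, 6.6), a distance of √(2.0² + 4.1²) ≈ 4.6.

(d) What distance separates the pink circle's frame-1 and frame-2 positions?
0.5

The pink circle moved from (8.2, 2.9) to (8.1, 3.4), a distance of √(0.1² + 0.5²) ≈ 0.5.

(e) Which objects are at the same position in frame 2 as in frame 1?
the yellow pentagon, the green star, the cyan star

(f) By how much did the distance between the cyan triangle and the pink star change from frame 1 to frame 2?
-6.1

Distance in frame 1: 8.2. Distance in frame 2: 2.1.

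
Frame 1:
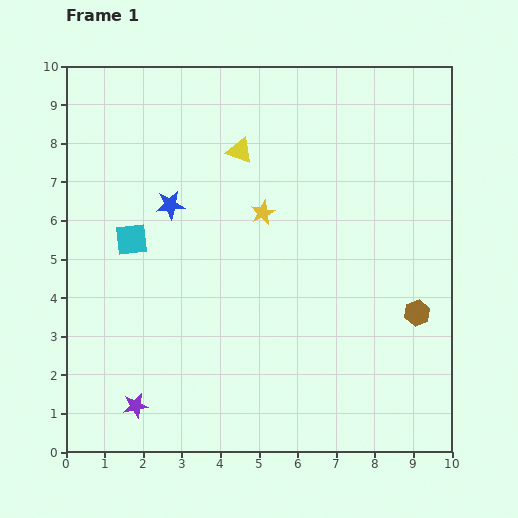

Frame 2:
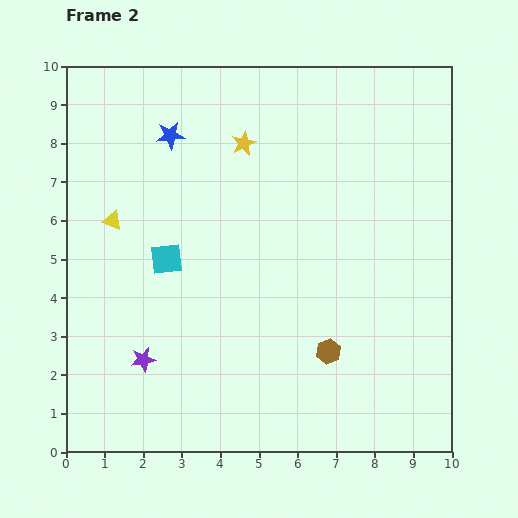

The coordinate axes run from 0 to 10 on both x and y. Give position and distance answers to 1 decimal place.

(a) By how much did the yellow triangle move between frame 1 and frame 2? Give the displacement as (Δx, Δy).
(-3.3, -1.8)

The yellow triangle was at (4.5, 7.8) in frame 1 and (1.2, 6.0) in frame 2.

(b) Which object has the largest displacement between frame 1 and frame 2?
the yellow triangle

(moved 3.8; next 2.5)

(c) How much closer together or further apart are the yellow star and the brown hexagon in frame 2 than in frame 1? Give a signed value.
+1.0

Distance in frame 1: 4.8. Distance in frame 2: 5.8.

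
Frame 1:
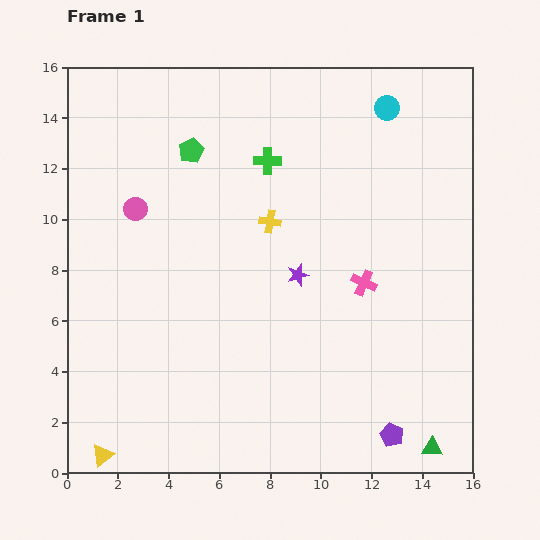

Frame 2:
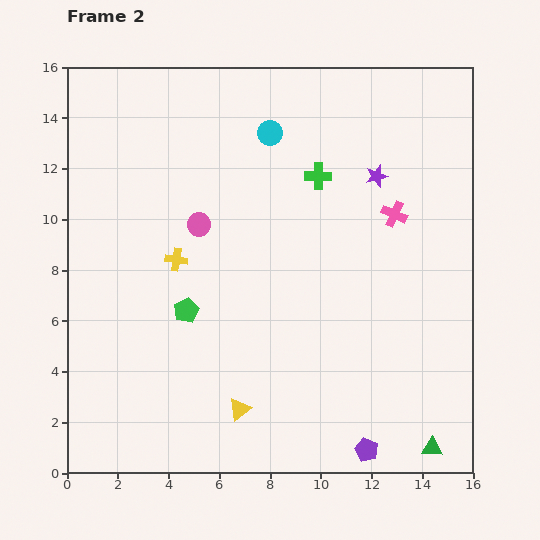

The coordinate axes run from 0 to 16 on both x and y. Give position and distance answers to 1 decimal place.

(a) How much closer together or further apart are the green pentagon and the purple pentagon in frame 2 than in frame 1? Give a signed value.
-4.7

Distance in frame 1: 13.7. Distance in frame 2: 9.0.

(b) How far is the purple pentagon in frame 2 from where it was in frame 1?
1.2

The purple pentagon moved from (12.8, 1.5) to (11.8, 0.9), a distance of √(1.0² + 0.6²) ≈ 1.2.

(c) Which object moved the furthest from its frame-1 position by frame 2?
the green pentagon

(moved 6.3; next 5.7)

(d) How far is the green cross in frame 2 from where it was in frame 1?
2.1

The green cross moved from (7.9, 12.3) to (9.9, 11.7), a distance of √(2.0² + 0.6²) ≈ 2.1.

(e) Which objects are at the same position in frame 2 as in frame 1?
the green triangle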